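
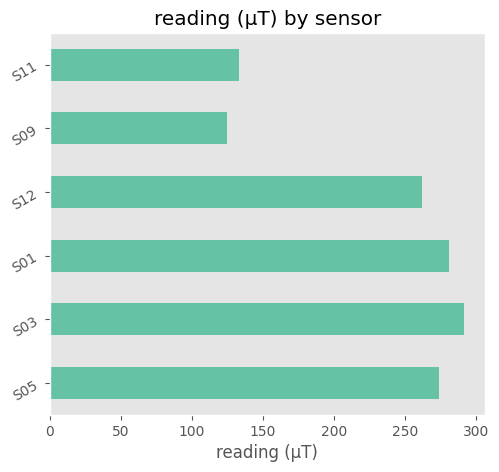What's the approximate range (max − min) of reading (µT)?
≈ 175

Max S03 ≈ 300, min S09 ≈ 125; range ≈ 175.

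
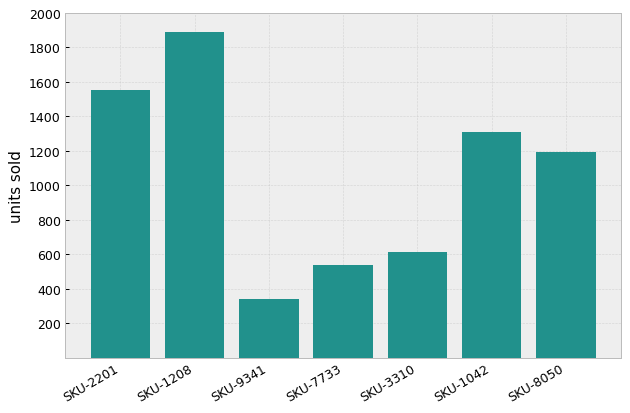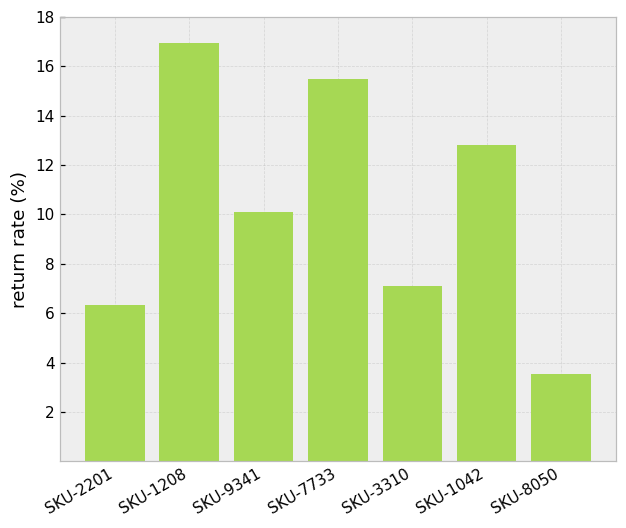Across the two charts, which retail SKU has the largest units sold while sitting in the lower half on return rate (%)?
SKU-2201

Chart 2 median return rate (%) ≈ 10; below-median retail SKUs: SKU-2201, SKU-3310, SKU-8050. Among those, SKU-2201 has the highest units sold (≈ 1600).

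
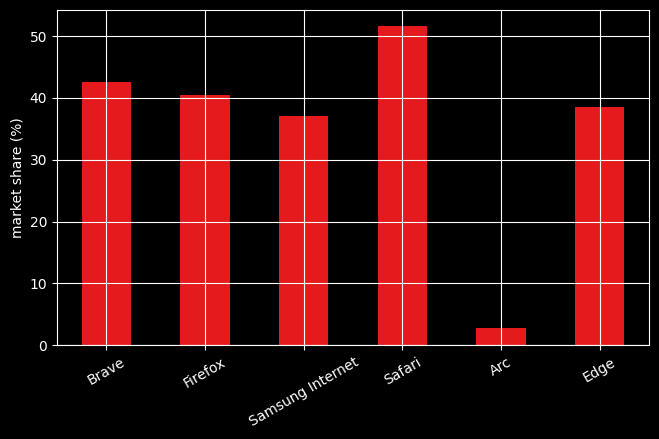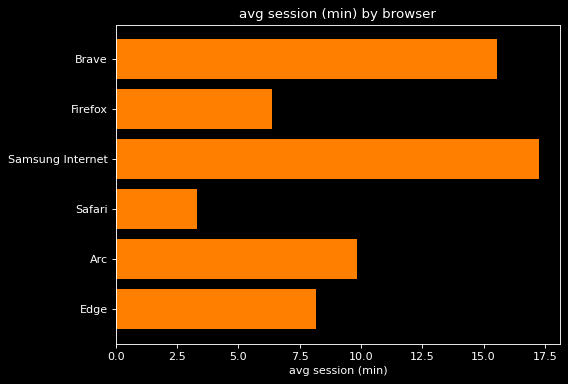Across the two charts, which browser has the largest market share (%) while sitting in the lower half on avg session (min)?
Safari

Chart 2 median avg session (min) ≈ 10; below-median browsers: Firefox, Safari, Edge. Among those, Safari has the highest market share (%) (≈ 50).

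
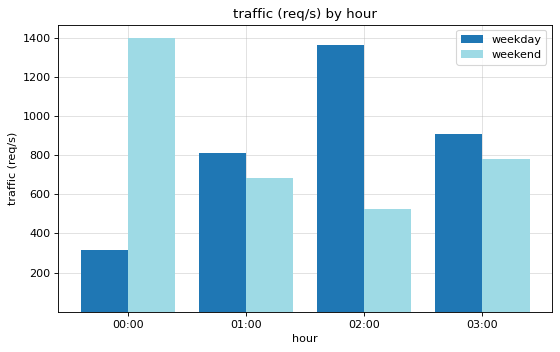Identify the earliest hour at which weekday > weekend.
01:00

00:00: weekday ≈ 400 vs weekend ≈ 1400 (not yet); 01:00: weekday ≈ 800 vs weekend ≈ 600 (first crossover).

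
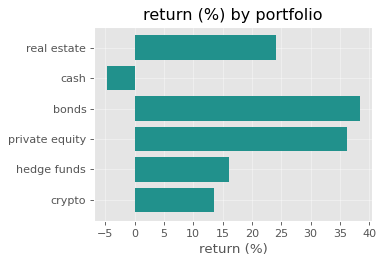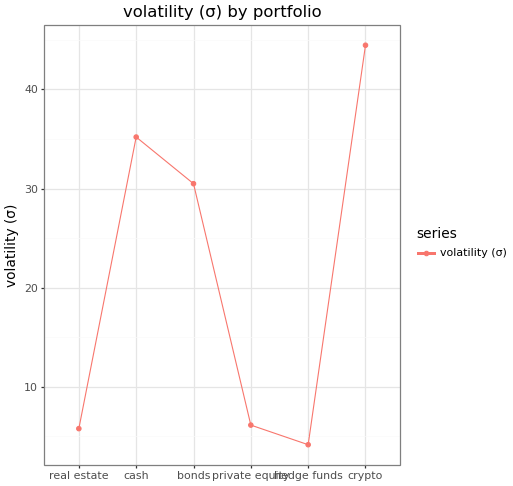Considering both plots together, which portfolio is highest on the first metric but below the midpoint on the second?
private equity

Chart 2 median volatility (σ) ≈ 20; below-median portfolios: real estate, private equity, hedge funds. Among those, private equity has the highest return (%) (≈ 35).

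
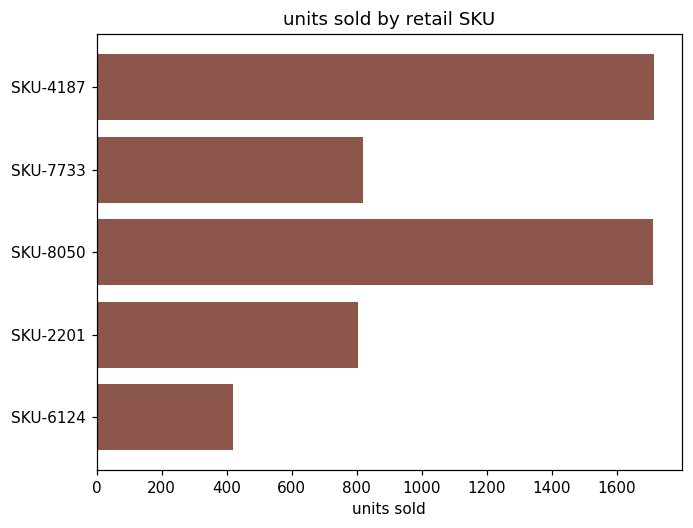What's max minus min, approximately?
Max SKU-4187 ≈ 1800, min SKU-6124 ≈ 400; range ≈ 1400.

≈ 1400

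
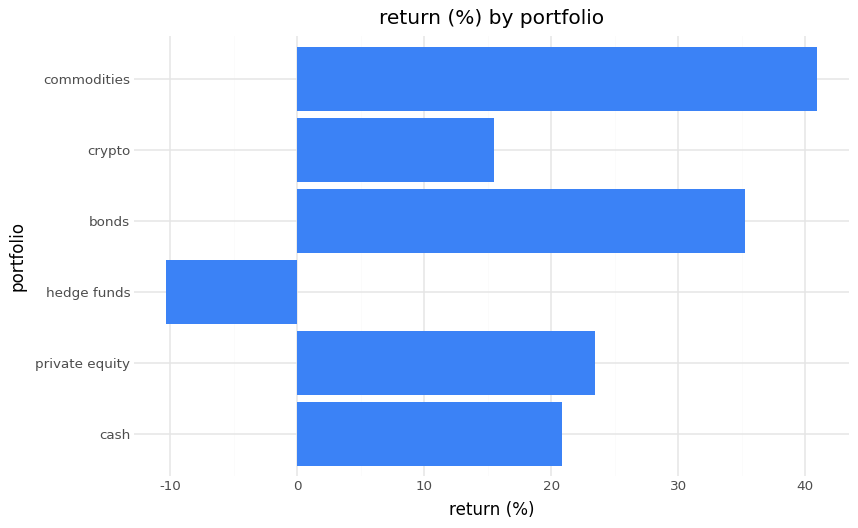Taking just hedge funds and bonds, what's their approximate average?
≈ 12

(-10 + 35) / 2 ≈ 12.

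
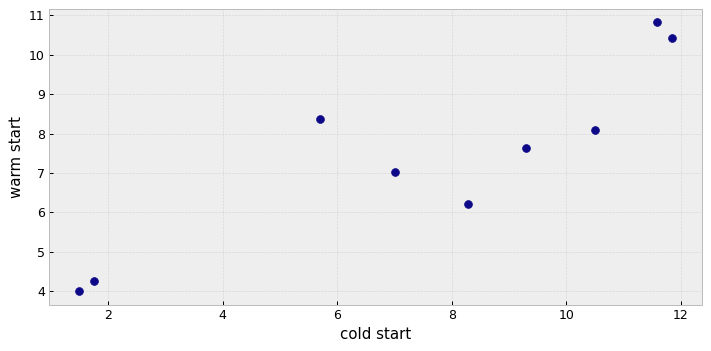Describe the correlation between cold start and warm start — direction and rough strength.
positive, strong

Points are positively correlated; strong (|r| ≈ 0.9).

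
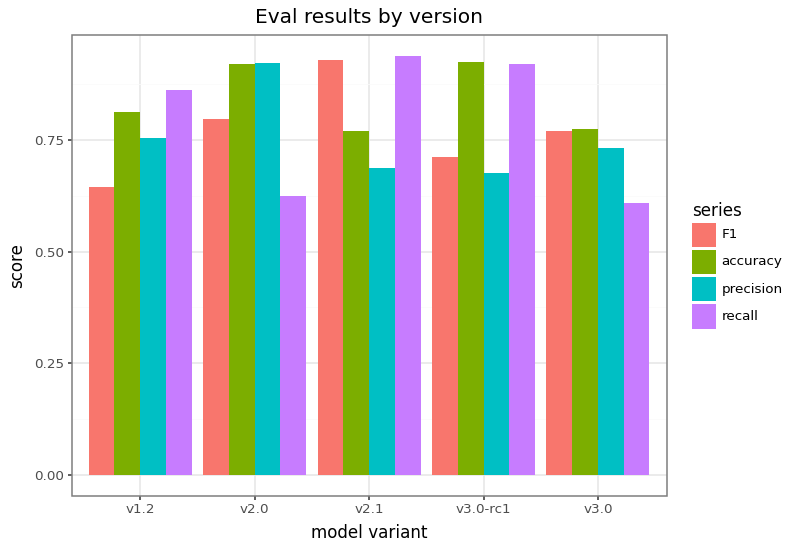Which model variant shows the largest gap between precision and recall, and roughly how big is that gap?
v2.0: precision ≈ 0.9, recall ≈ 0.6 → gap ≈ 0.3. Next-largest (v2.1) is only ≈ 0.2.

v2.0, ≈ 0.3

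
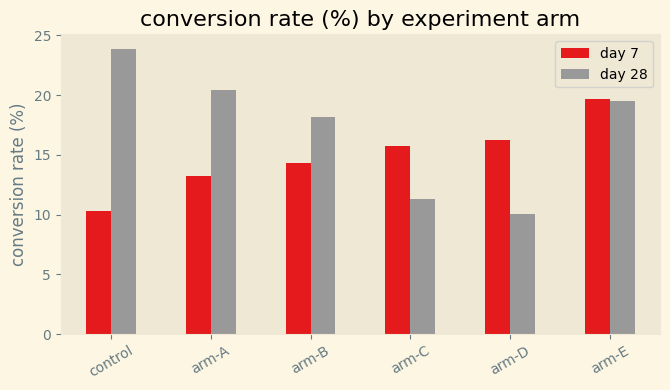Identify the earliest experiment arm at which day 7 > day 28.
arm-B: day 7 ≈ 14 vs day 28 ≈ 18 (not yet); arm-C: day 7 ≈ 16 vs day 28 ≈ 12 (first crossover).

arm-C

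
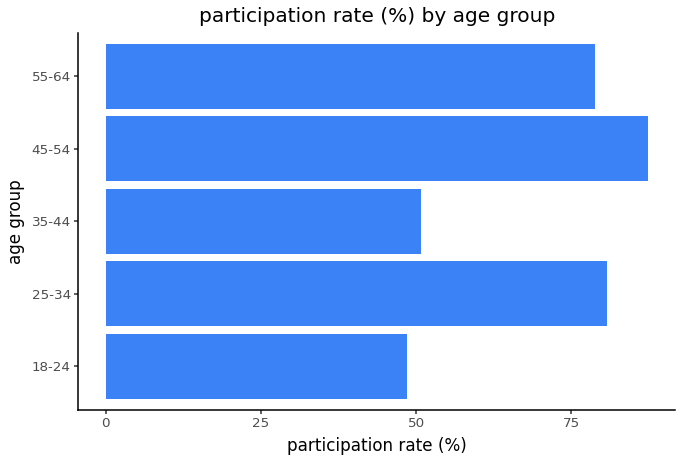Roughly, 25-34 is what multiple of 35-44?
≈ 1.6×

25-34 ≈ 80, 35-44 ≈ 50; 80/50 ≈ 1.6.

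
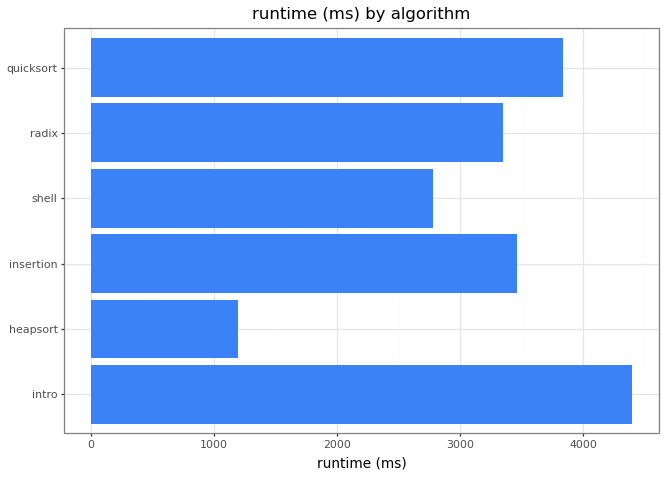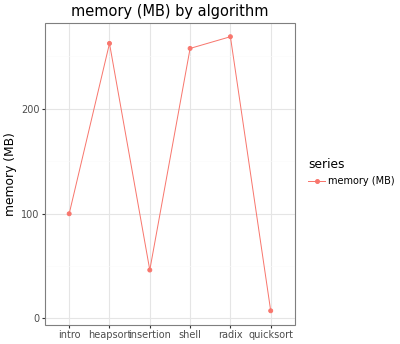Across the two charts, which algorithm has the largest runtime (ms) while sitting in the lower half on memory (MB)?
intro

Chart 2 median memory (MB) ≈ 175; below-median algorithms: intro, insertion, quicksort. Among those, intro has the highest runtime (ms) (≈ 4500).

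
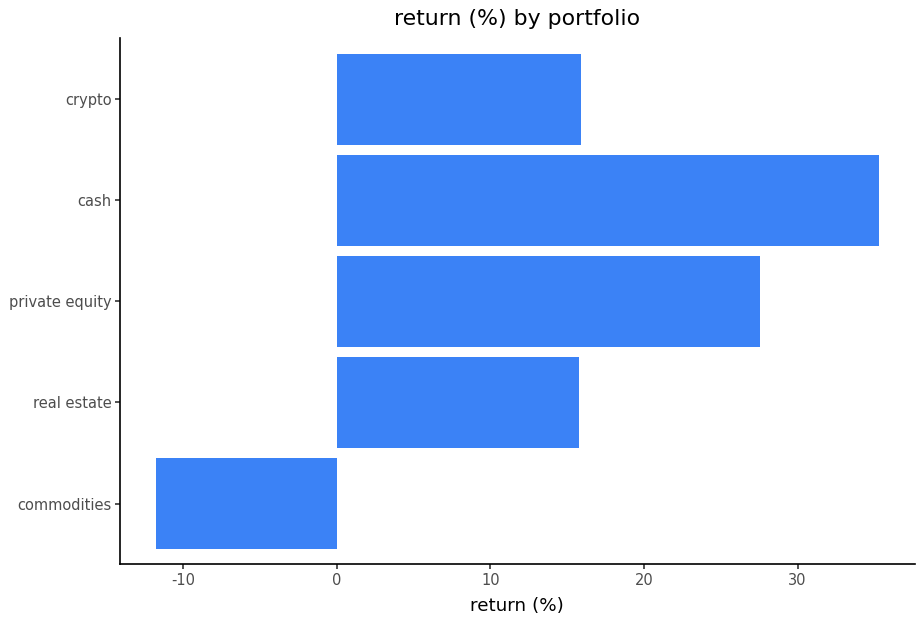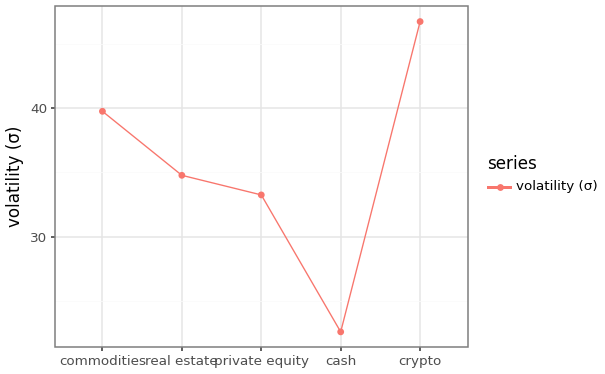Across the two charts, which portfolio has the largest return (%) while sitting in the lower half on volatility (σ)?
Chart 2 median volatility (σ) ≈ 35; below-median portfolios: private equity, cash. Among those, cash has the highest return (%) (≈ 35).

cash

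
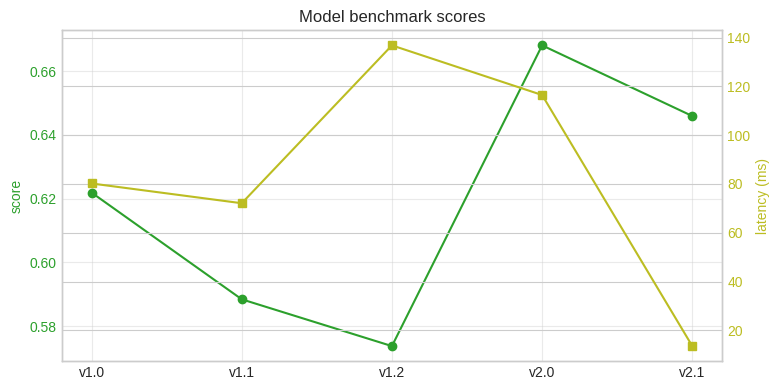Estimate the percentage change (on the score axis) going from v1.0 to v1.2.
≈ -8.1%

v1.0 ≈ 0.62, v1.2 ≈ 0.57; (0.57 − 0.62) / 0.62 ≈ -8.1%.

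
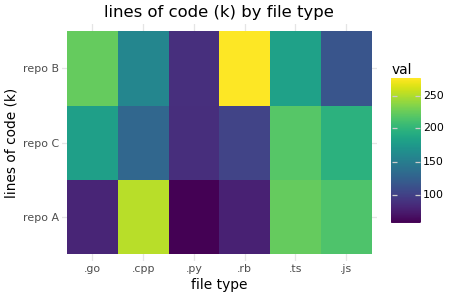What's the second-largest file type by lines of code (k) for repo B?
.go

Top 3 for repo B: .rb ≈ 280, .go ≈ 220, .ts ≈ 180.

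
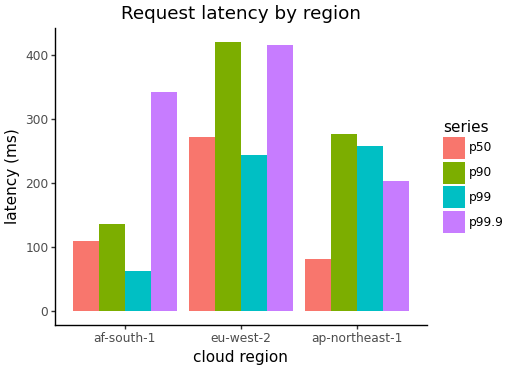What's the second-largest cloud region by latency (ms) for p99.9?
af-south-1

Top 3 for p99.9: eu-west-2 ≈ 400, af-south-1 ≈ 350, ap-northeast-1 ≈ 200.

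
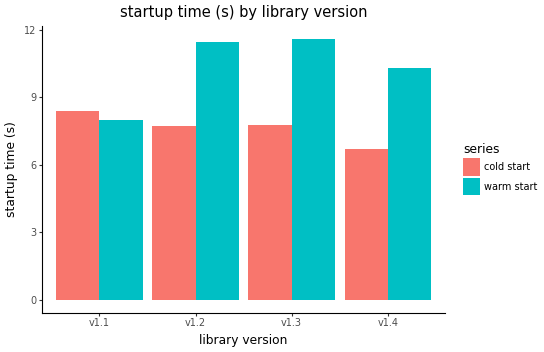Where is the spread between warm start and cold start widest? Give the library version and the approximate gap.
v1.3: warm start ≈ 12, cold start ≈ 8 → gap ≈ 4. Next-largest (v1.2) is only ≈ 3.

v1.3, ≈ 4 s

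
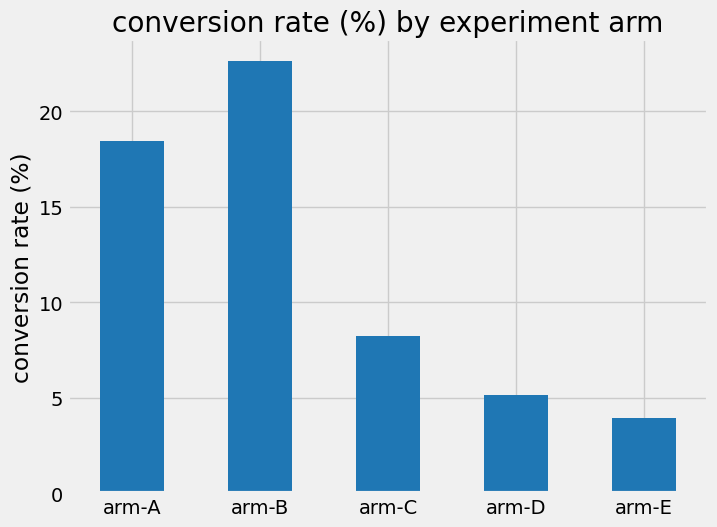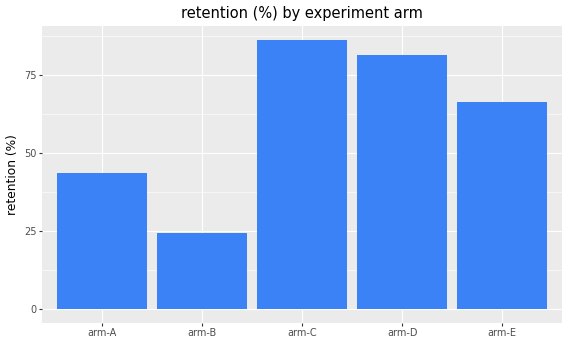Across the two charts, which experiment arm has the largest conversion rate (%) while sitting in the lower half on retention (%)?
arm-B

Chart 2 median retention (%) ≈ 70; below-median experiment arms: arm-A, arm-B. Among those, arm-B has the highest conversion rate (%) (≈ 25).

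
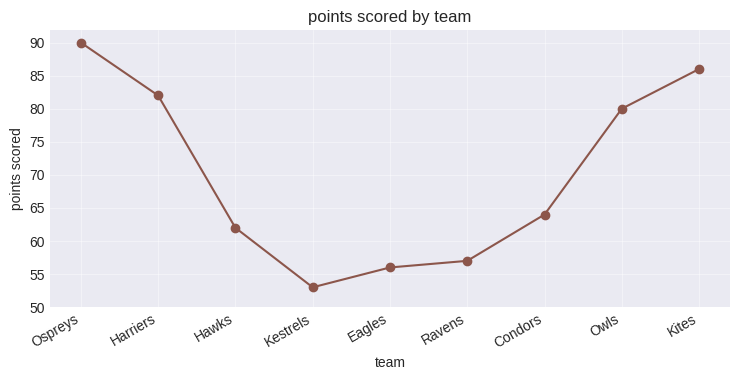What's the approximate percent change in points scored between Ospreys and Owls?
≈ -11.1%

Ospreys ≈ 90, Owls ≈ 80; (80 − 90) / 90 ≈ -11.1%.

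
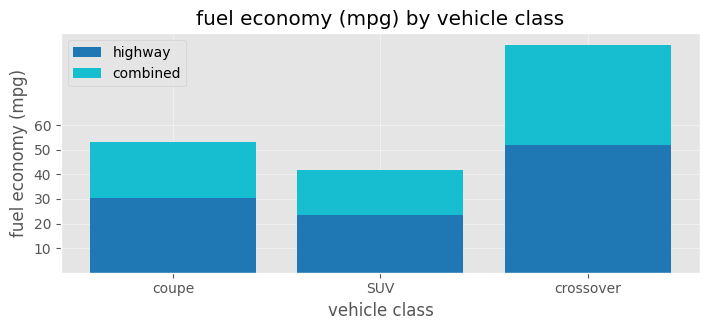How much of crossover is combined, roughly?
combined top ≈ 90, bottom ≈ 50; segment ≈ 40.

≈ 40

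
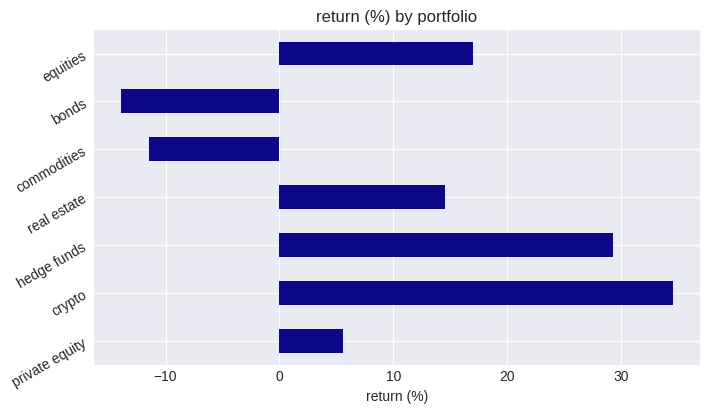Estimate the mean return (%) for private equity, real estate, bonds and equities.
≈ 5

(5 + 15 + -15 + 15) / 4 ≈ 5.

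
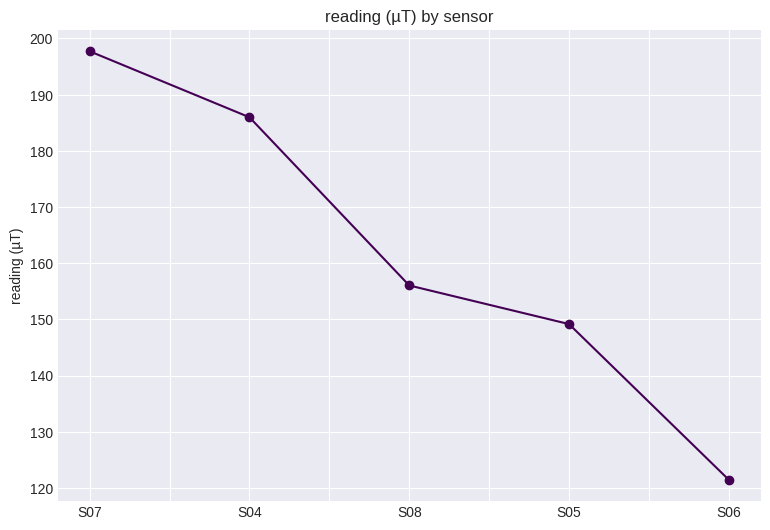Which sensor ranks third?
Top 4: S07 ≈ 200, S04 ≈ 190, S08 ≈ 160, S05 ≈ 150.

S08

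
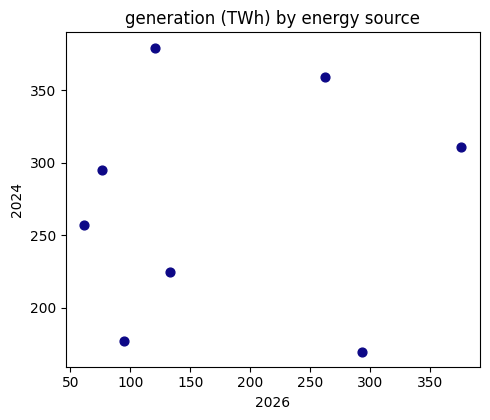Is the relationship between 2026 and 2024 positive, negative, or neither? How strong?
Points are roughly uncorrelated; weak (|r| ≈ 0.1).

no clear correlation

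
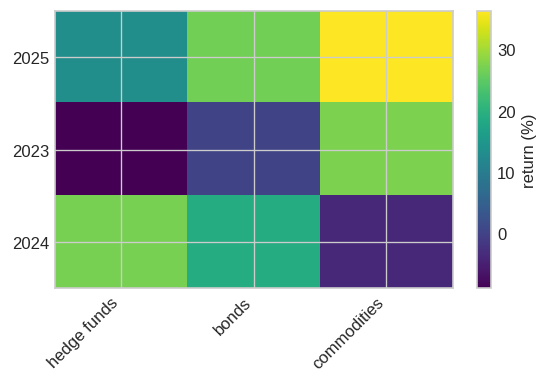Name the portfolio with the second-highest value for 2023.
Top 3 for 2023: commodities ≈ 25, bonds ≈ 0, hedge funds ≈ -10.

bonds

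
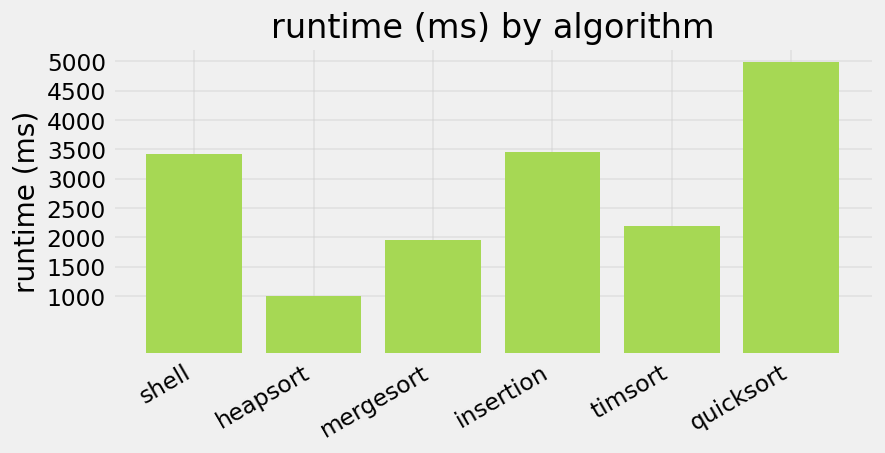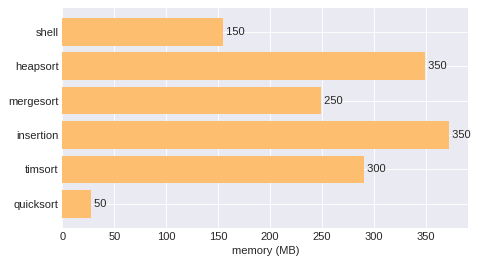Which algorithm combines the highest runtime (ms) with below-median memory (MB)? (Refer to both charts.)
quicksort

Chart 2 median memory (MB) ≈ 250; below-median algorithms: shell, mergesort, quicksort. Among those, quicksort has the highest runtime (ms) (≈ 5000).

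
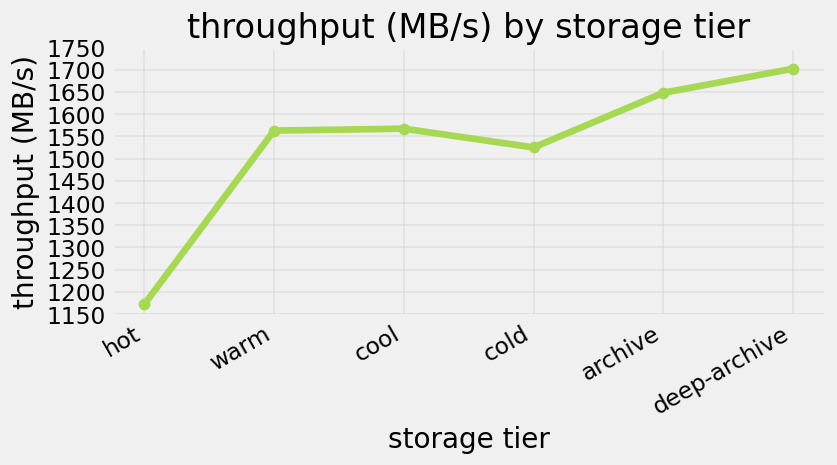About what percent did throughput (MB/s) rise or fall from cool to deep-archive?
cool ≈ 1550, deep-archive ≈ 1700; (1700 − 1550) / 1550 ≈ +9.7%.

≈ +9.7%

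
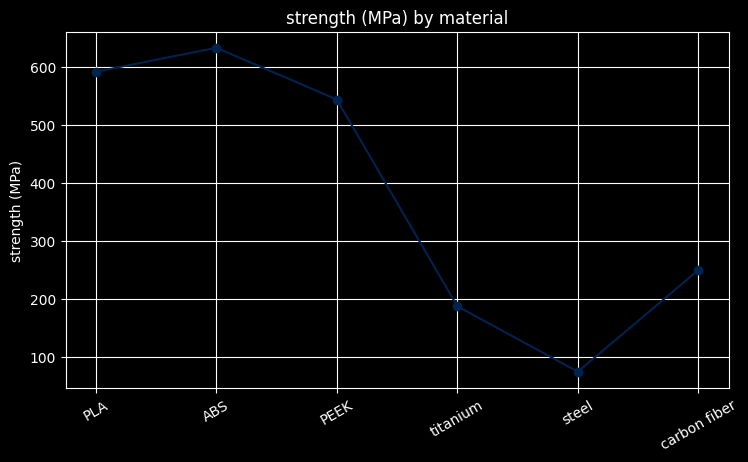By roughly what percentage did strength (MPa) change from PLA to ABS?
≈ +8.3%

PLA ≈ 600, ABS ≈ 650; (650 − 600) / 600 ≈ +8.3%.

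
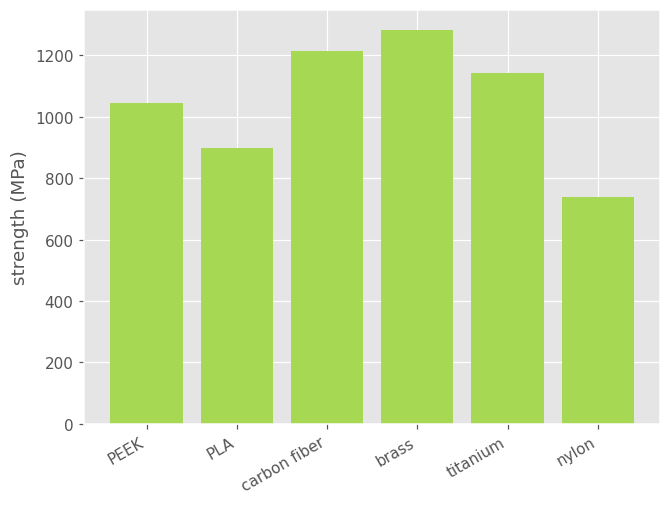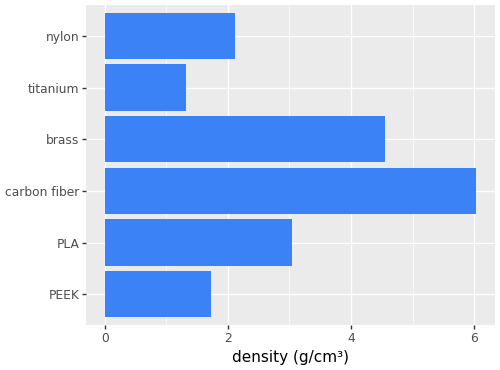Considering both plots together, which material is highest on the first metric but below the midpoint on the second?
Chart 2 median density (g/cm³) ≈ 3; below-median materials: PEEK, titanium, nylon. Among those, titanium has the highest strength (MPa) (≈ 1200).

titanium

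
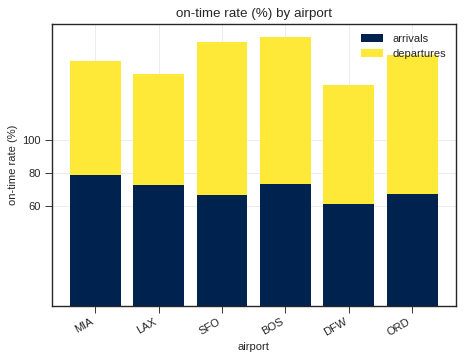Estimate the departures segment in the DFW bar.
departures top ≈ 140, bottom ≈ 60; segment ≈ 80.

≈ 80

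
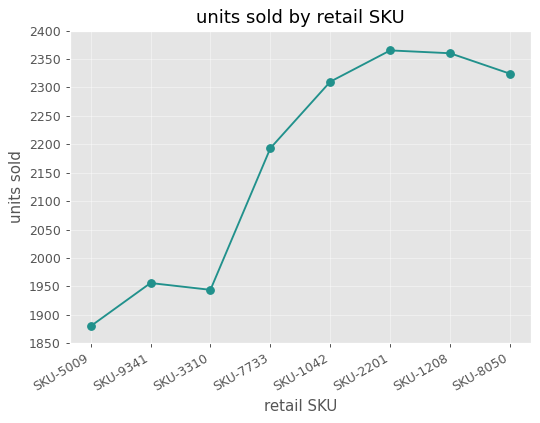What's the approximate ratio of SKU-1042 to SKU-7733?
≈ 1.05×

SKU-1042 ≈ 2300, SKU-7733 ≈ 2200; 2300/2200 ≈ 1.05.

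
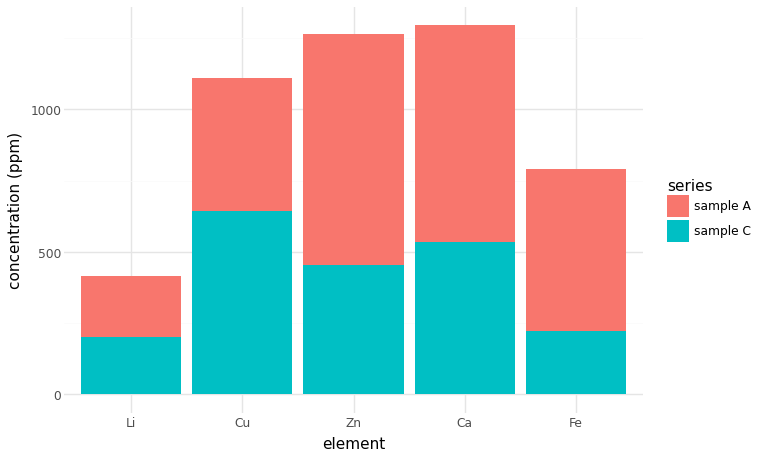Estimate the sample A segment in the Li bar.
sample A top ≈ 400, bottom ≈ 200; segment ≈ 200.

≈ 200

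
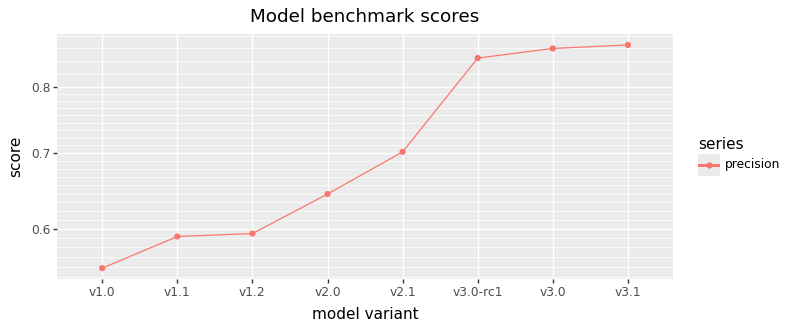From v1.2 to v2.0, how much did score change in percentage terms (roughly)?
≈ +8.3%

v1.2 ≈ 0.60, v2.0 ≈ 0.65; (0.65 − 0.60) / 0.60 ≈ +8.3%.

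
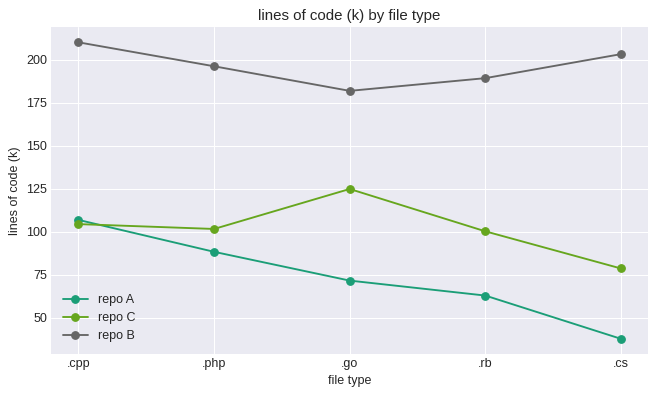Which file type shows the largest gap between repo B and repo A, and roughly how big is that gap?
.cs, ≈ 160 k

.cs: repo B ≈ 200, repo A ≈ 40 → gap ≈ 160. Next-largest (.rb) is only ≈ 120.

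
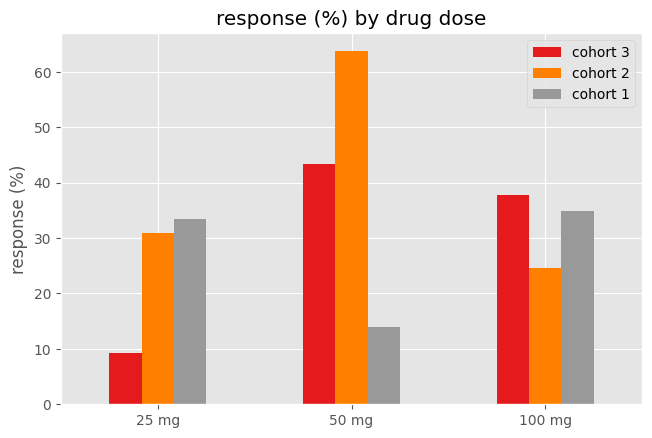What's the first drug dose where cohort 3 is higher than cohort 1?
50 mg

25 mg: cohort 3 ≈ 10 vs cohort 1 ≈ 30 (not yet); 50 mg: cohort 3 ≈ 40 vs cohort 1 ≈ 10 (first crossover).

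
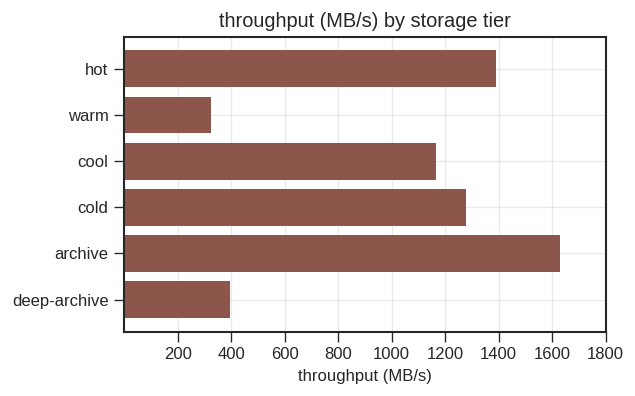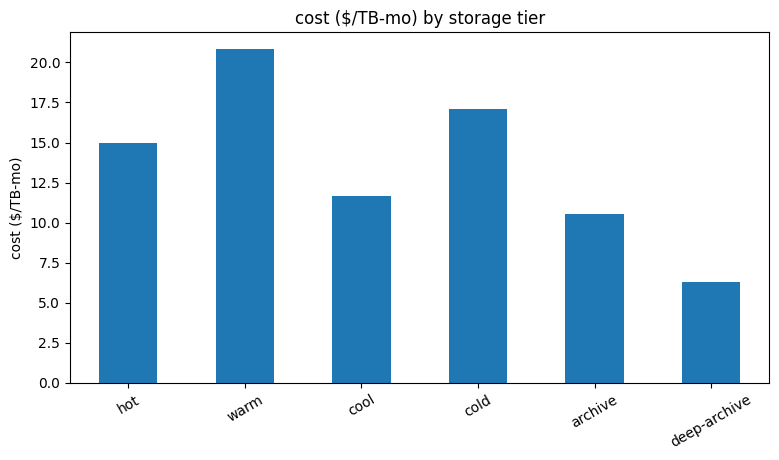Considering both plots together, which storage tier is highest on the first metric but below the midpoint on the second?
Chart 2 median cost ($/TB-mo) ≈ 14; below-median storage tiers: cool, archive, deep-archive. Among those, archive has the highest throughput (MB/s) (≈ 1600).

archive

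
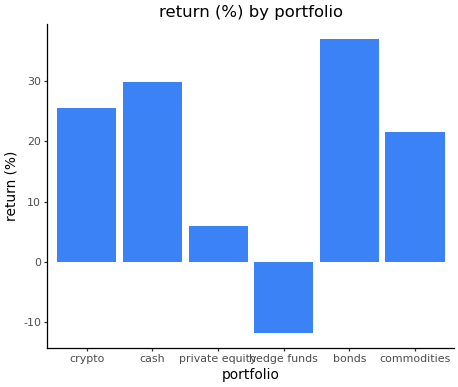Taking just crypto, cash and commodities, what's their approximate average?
≈ 25

(25 + 30 + 20) / 3 ≈ 25.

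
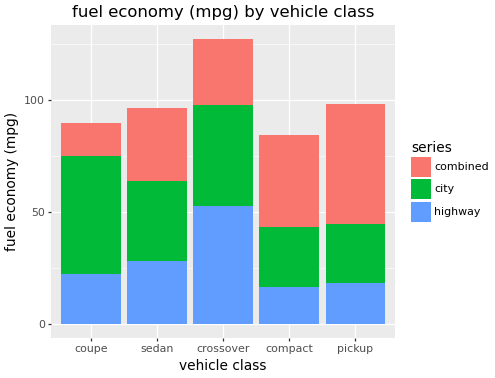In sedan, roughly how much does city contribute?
≈ 40

city top ≈ 60, bottom ≈ 20; segment ≈ 40.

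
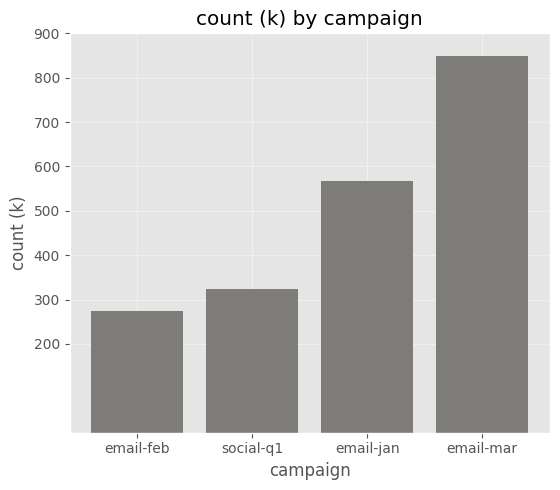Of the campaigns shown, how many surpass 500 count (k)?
2

Above 500: email-jan, email-mar.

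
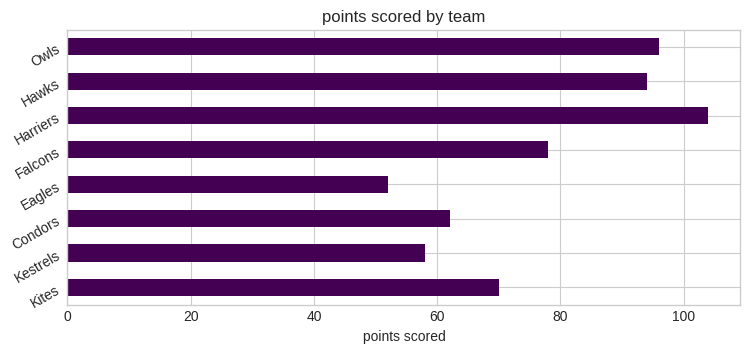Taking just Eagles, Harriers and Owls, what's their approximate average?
≈ 83

(50 + 100 + 100) / 3 ≈ 83.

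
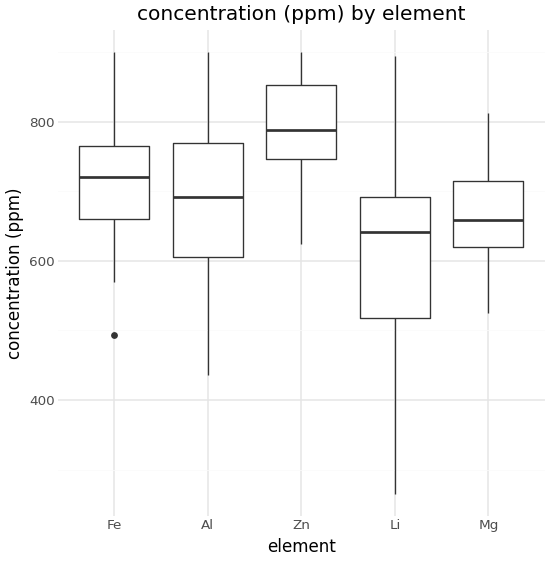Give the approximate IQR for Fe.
≈ 100

Q3 ≈ 760, Q1 ≈ 660; IQR ≈ 100.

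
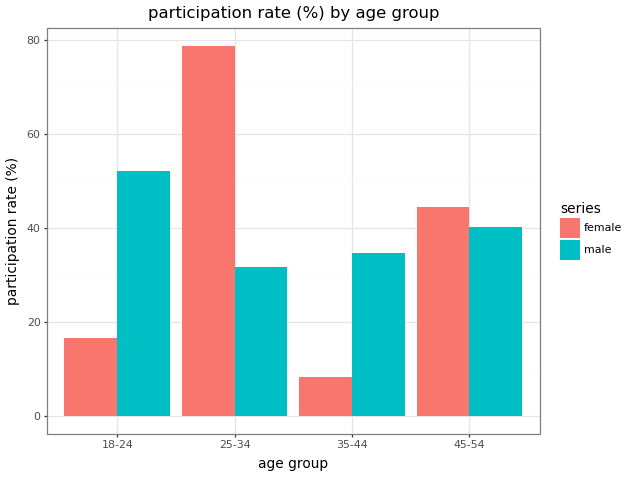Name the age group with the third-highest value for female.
18-24

Top 4 for female: 25-34 ≈ 80, 45-54 ≈ 40, 18-24 ≈ 20, 35-44 ≈ 10.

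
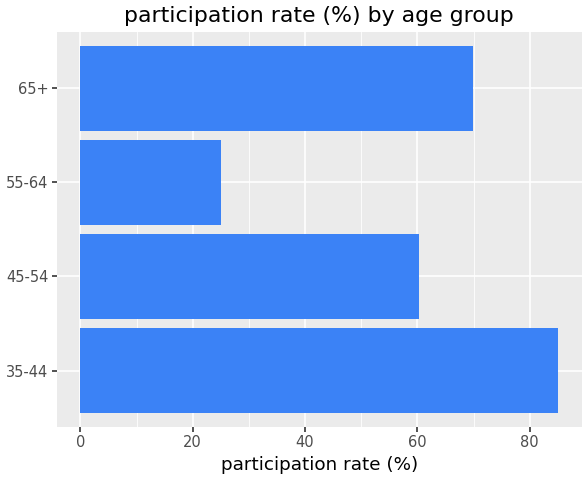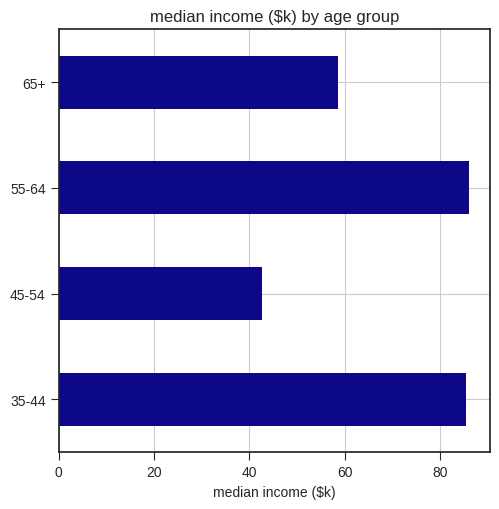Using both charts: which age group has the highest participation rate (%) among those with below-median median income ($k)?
Chart 2 median median income ($k) ≈ 70; below-median age groups: 45-54, 65+. Among those, 65+ has the highest participation rate (%) (≈ 70).

65+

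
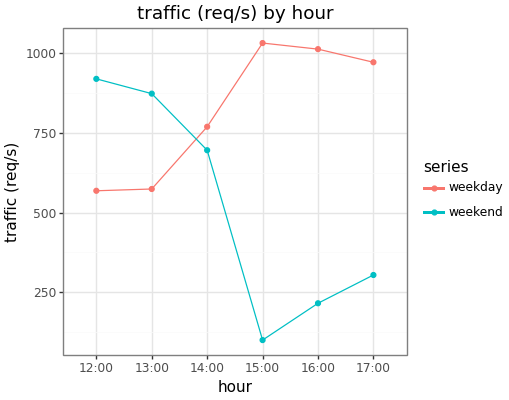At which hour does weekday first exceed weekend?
13:00: weekday ≈ 600 vs weekend ≈ 900 (not yet); 14:00: weekday ≈ 800 vs weekend ≈ 700 (first crossover).

14:00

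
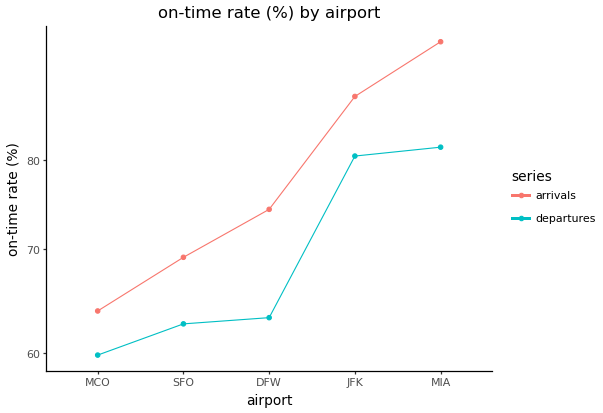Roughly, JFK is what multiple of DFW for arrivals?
≈ 1.2×

JFK ≈ 90, DFW ≈ 75; 90/75 ≈ 1.2.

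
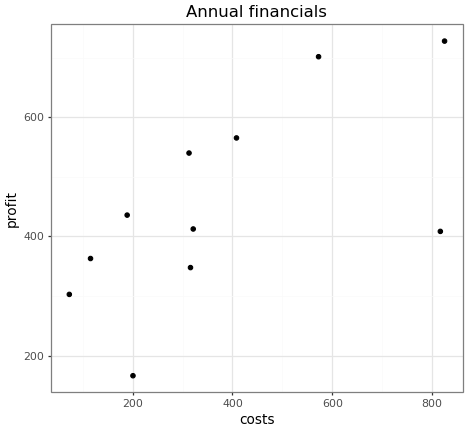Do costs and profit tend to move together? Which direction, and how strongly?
positive, moderate

Points are positively correlated; moderate (|r| ≈ 0.6).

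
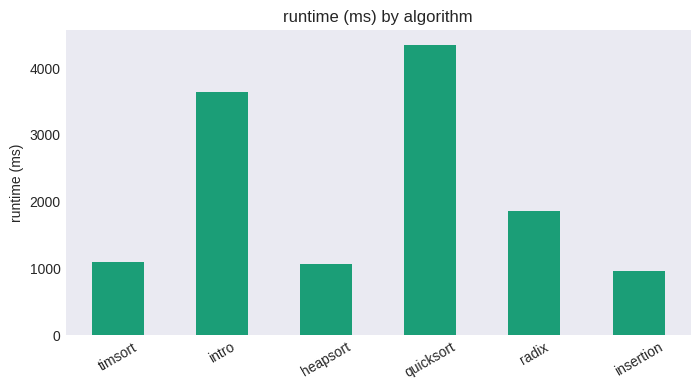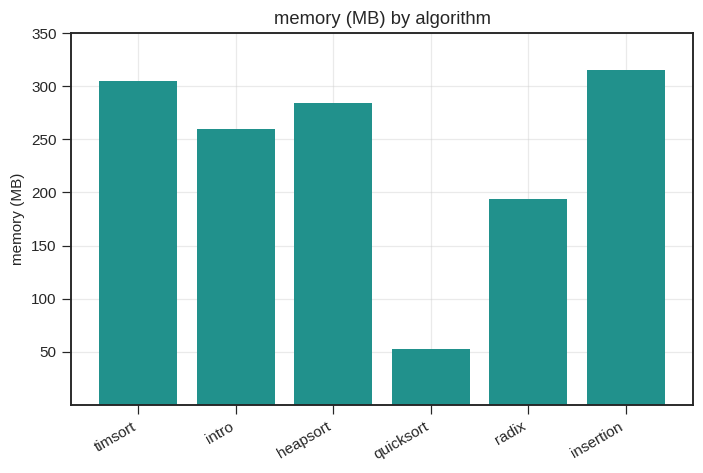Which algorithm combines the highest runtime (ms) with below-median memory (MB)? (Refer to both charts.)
quicksort

Chart 2 median memory (MB) ≈ 250; below-median algorithms: intro, quicksort, radix. Among those, quicksort has the highest runtime (ms) (≈ 4500).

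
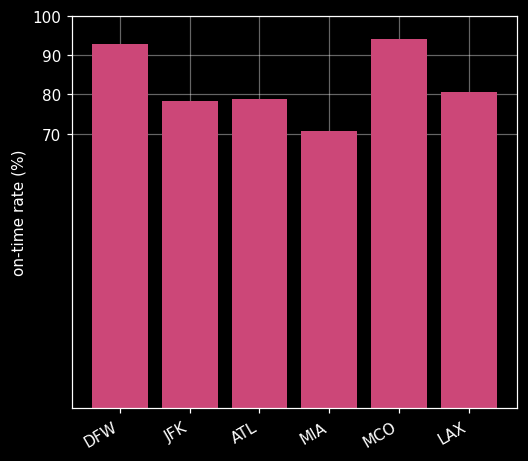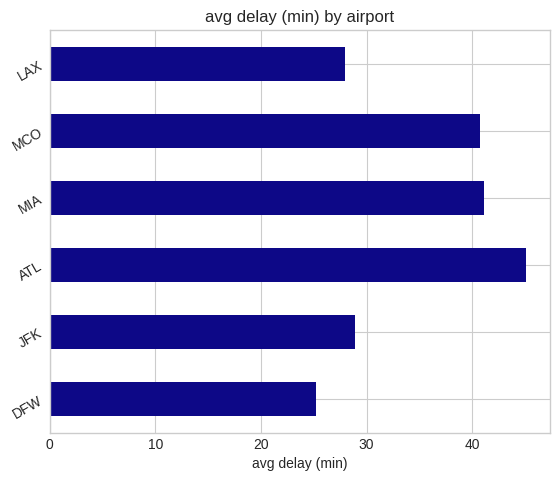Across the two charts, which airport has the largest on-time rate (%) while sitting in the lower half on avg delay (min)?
DFW

Chart 2 median avg delay (min) ≈ 35; below-median airports: DFW, JFK, LAX. Among those, DFW has the highest on-time rate (%) (≈ 90).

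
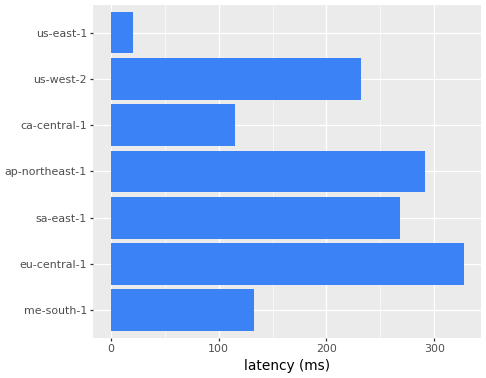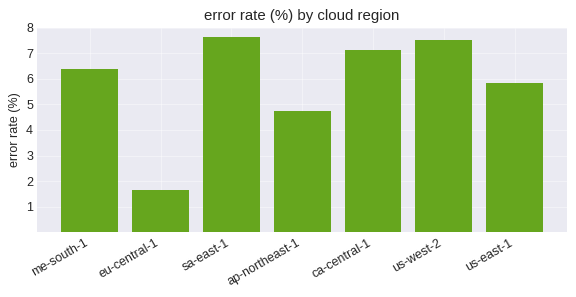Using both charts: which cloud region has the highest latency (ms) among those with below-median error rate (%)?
eu-central-1

Chart 2 median error rate (%) ≈ 6; below-median cloud regions: eu-central-1, ap-northeast-1, us-east-1. Among those, eu-central-1 has the highest latency (ms) (≈ 350).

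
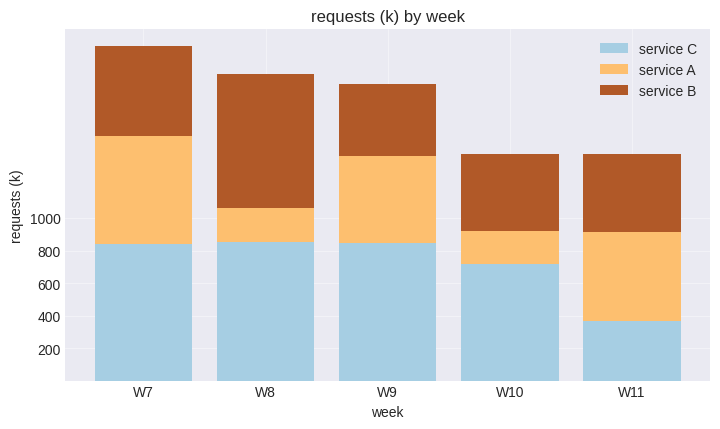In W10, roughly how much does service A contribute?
≈ 200

service A top ≈ 1000, bottom ≈ 800; segment ≈ 200.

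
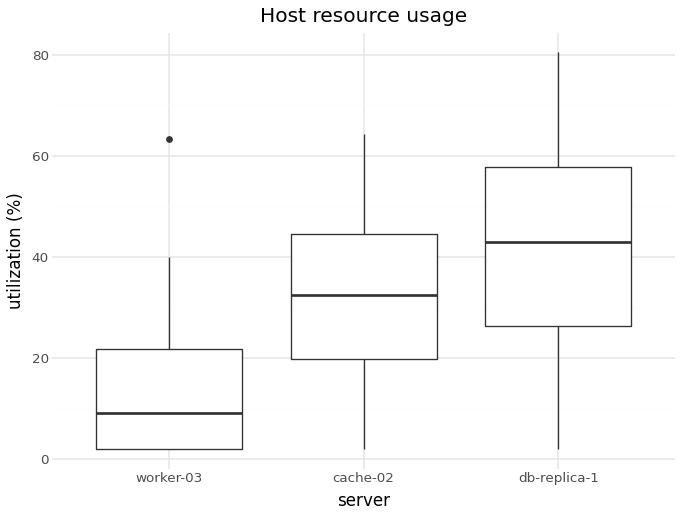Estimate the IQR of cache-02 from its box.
≈ 25

Q3 ≈ 45, Q1 ≈ 20; IQR ≈ 25.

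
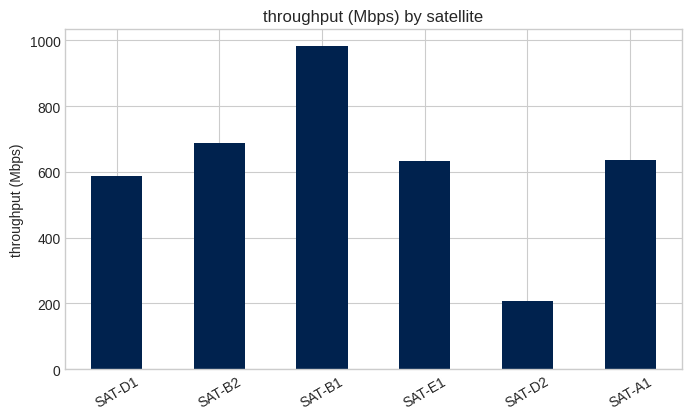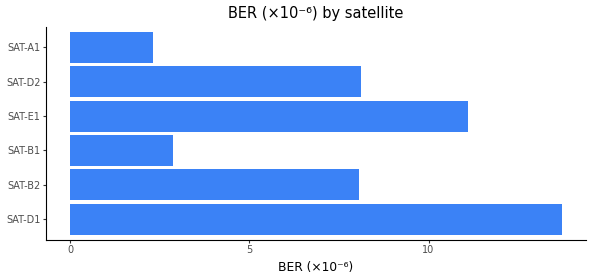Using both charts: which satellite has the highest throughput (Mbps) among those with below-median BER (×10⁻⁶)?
SAT-B1

Chart 2 median BER (×10⁻⁶) ≈ 8; below-median satellites: SAT-B2, SAT-B1, SAT-A1. Among those, SAT-B1 has the highest throughput (Mbps) (≈ 1000).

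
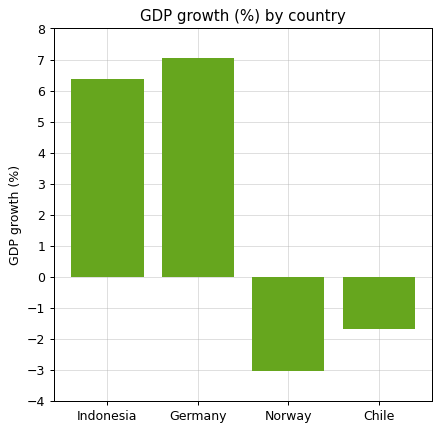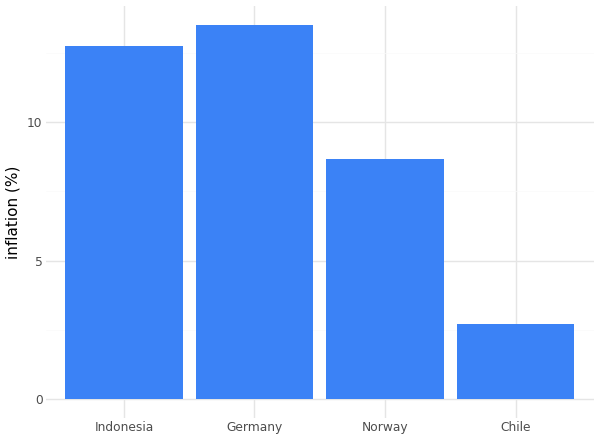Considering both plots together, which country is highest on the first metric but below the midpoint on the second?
Chart 2 median inflation (%) ≈ 10; below-median countries: Norway, Chile. Among those, Chile has the highest GDP growth (%) (≈ -2).

Chile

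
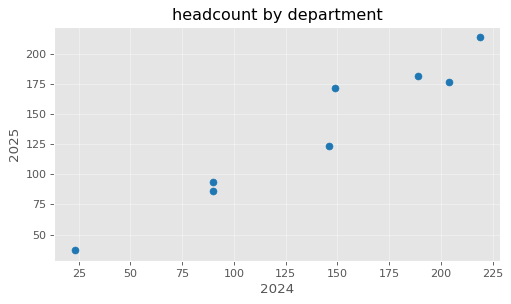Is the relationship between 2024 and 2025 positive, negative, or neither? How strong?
Points are positively correlated; strong (|r| ≈ 1.0).

positive, strong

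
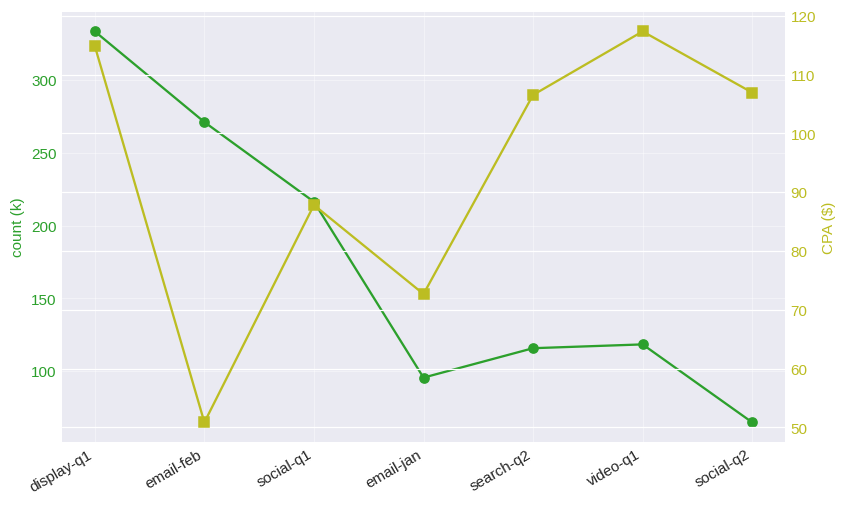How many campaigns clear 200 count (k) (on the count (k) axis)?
Above 200: display-q1, email-feb, social-q1.

3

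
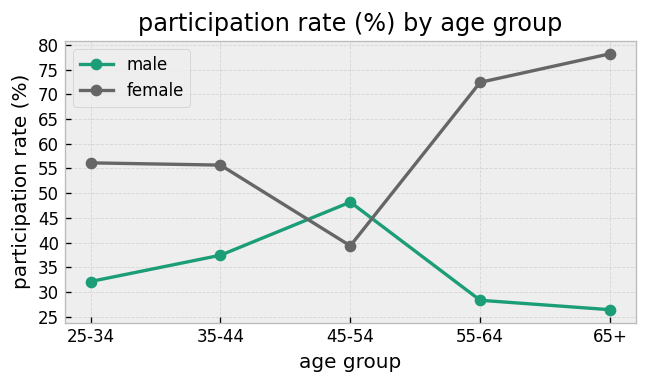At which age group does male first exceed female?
35-44: male ≈ 35 vs female ≈ 55 (not yet); 45-54: male ≈ 50 vs female ≈ 40 (first crossover).

45-54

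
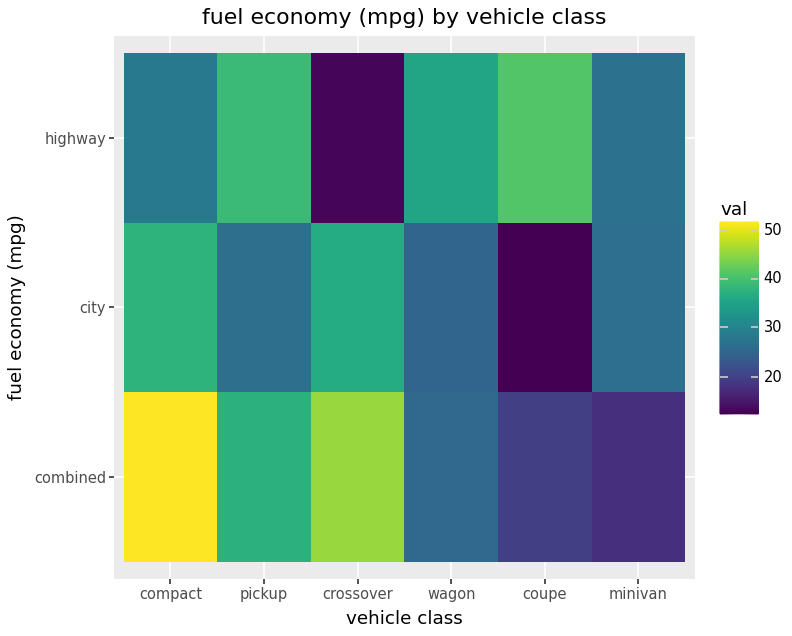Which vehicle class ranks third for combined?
pickup

Top 4 for combined: compact ≈ 50, crossover ≈ 45, pickup ≈ 35, wagon ≈ 25.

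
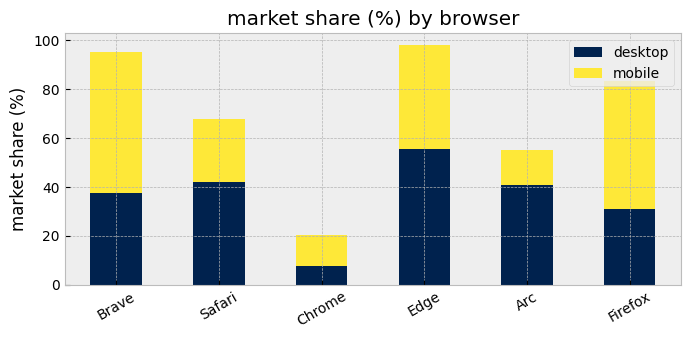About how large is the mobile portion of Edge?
mobile top ≈ 100, bottom ≈ 60; segment ≈ 40.

≈ 40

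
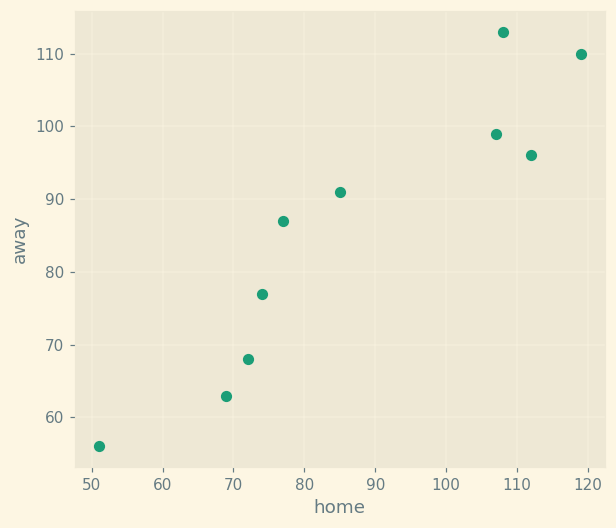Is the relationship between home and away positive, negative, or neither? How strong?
Points are positively correlated; strong (|r| ≈ 0.9).

positive, strong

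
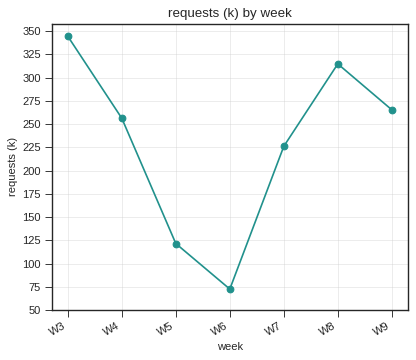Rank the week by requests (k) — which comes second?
W8

Top 3: W3 ≈ 350, W8 ≈ 325, W9 ≈ 275.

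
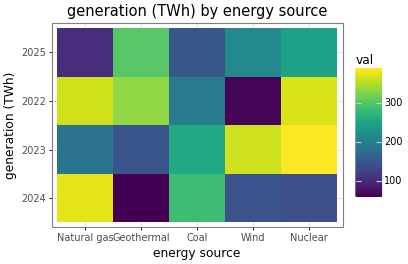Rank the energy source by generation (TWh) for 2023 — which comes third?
Top 4 for 2023: Nuclear ≈ 400, Wind ≈ 350, Coal ≈ 250, Natural gas ≈ 200.

Coal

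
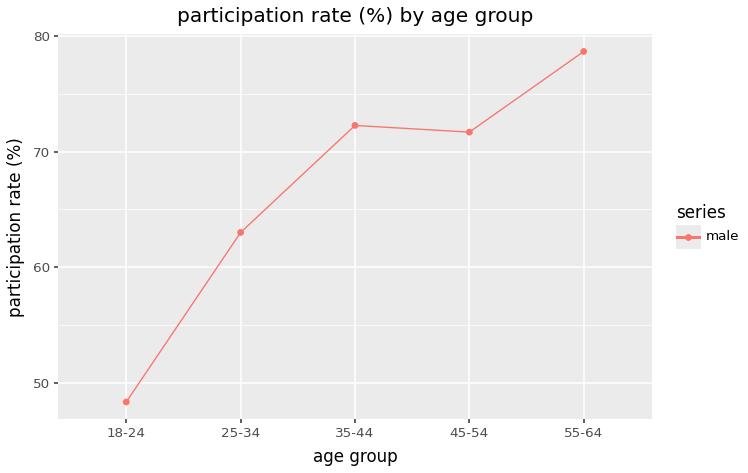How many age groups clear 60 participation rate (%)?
4

Above 60: 25-34, 35-44, 45-54, 55-64.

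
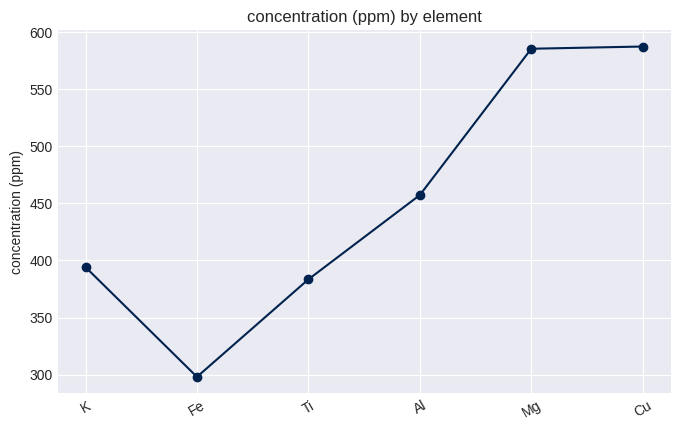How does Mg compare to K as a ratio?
Mg ≈ 575, K ≈ 400; 575/400 ≈ 1.44.

≈ 1.44×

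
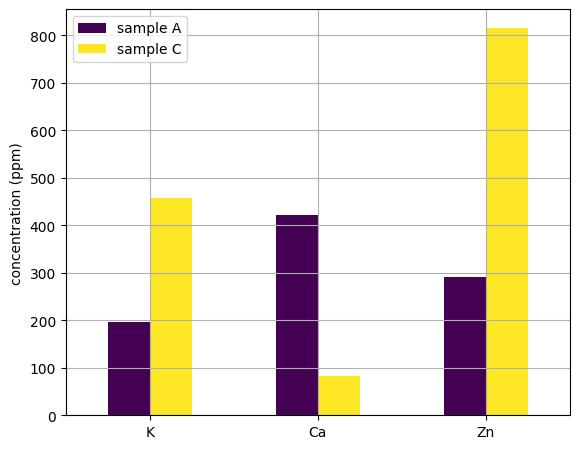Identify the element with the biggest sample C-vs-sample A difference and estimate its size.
Zn: sample C ≈ 800, sample A ≈ 300 → gap ≈ 500. Next-largest (Ca) is only ≈ 300.

Zn, ≈ 500 ppm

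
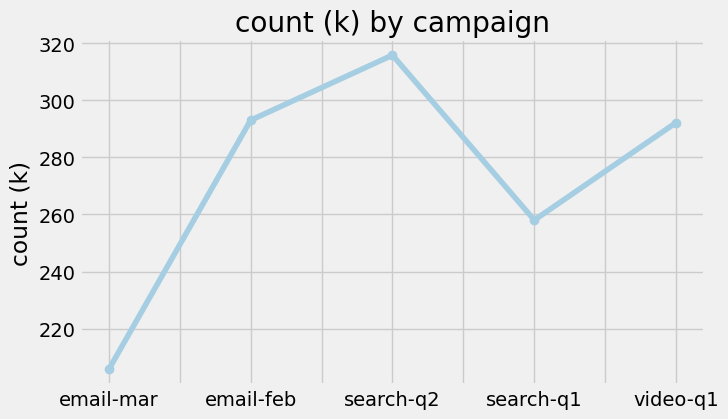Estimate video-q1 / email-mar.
≈ 1.38×

video-q1 ≈ 290, email-mar ≈ 210; 290/210 ≈ 1.38.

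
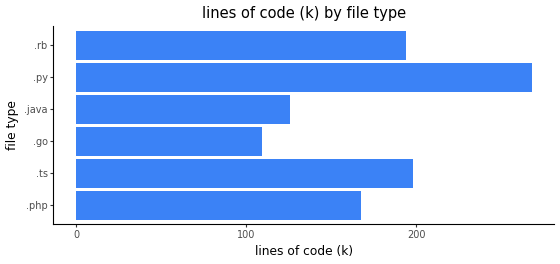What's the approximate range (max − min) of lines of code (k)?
Max .py ≈ 275, min .go ≈ 100; range ≈ 175.

≈ 175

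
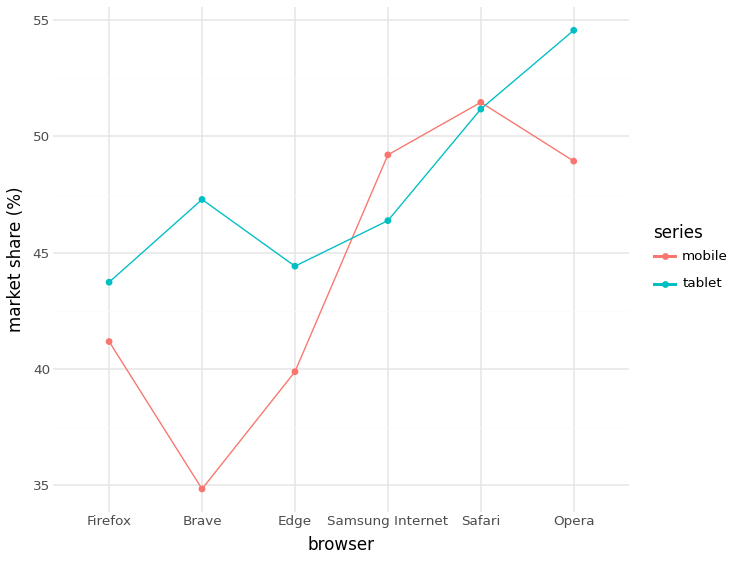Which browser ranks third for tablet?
Top 4 for tablet: Opera ≈ 54, Safari ≈ 52, Brave ≈ 48, Samsung Internet ≈ 46.

Brave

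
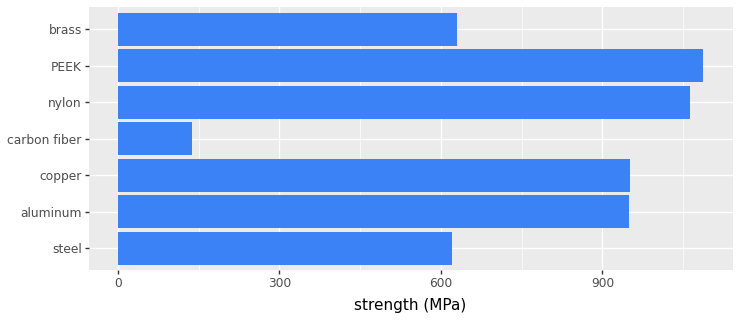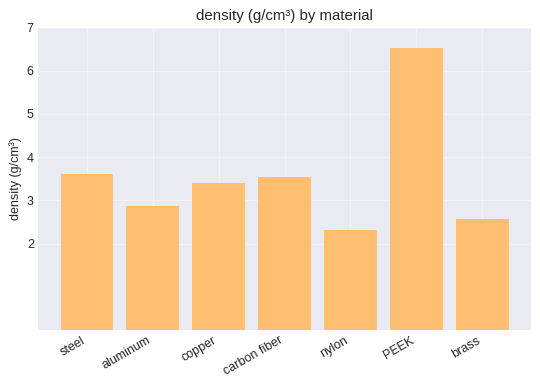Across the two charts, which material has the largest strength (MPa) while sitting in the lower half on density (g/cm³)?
Chart 2 median density (g/cm³) ≈ 3; below-median materials: aluminum, nylon, brass. Among those, nylon has the highest strength (MPa) (≈ 1100).

nylon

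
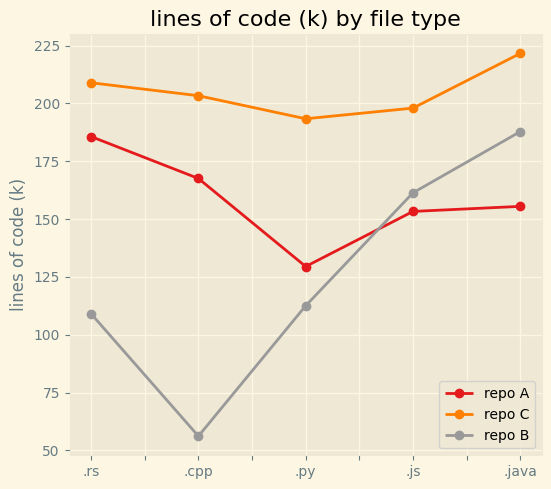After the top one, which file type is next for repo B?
Top 3 for repo B: .java ≈ 180, .js ≈ 160, .py ≈ 120.

.js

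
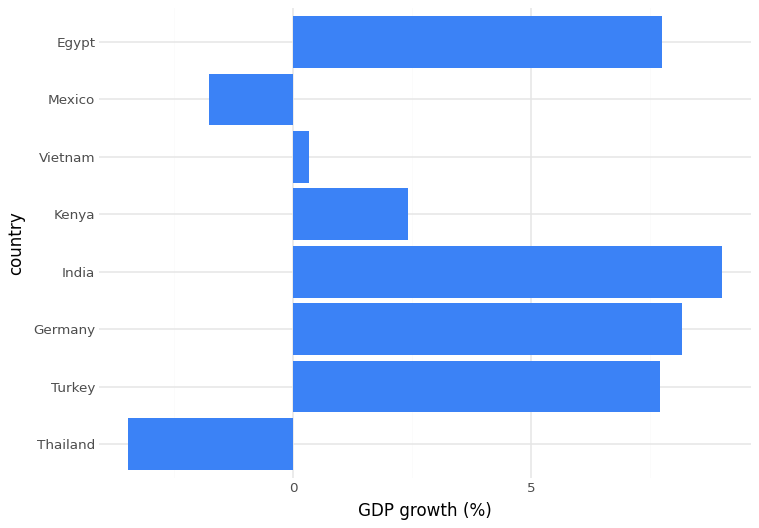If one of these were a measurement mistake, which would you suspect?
Thailand

Thailand ≈ -4; the rest sit between ≈ -2 and ≈ 8.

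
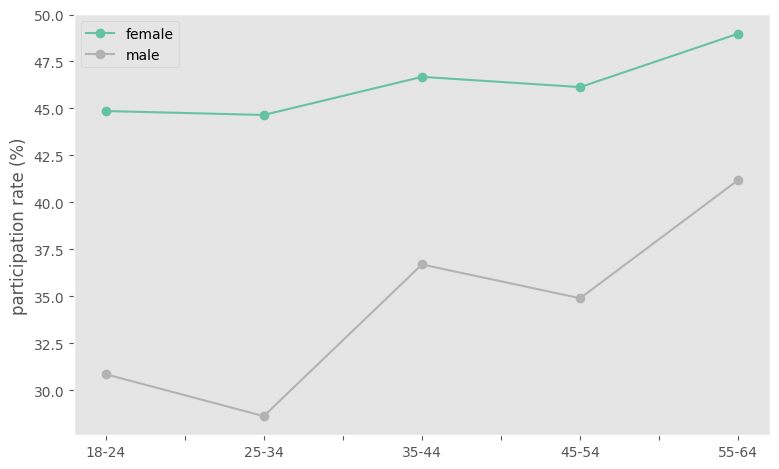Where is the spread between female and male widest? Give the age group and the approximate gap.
25-34, ≈ 16 %

25-34: female ≈ 44, male ≈ 28 → gap ≈ 16. Next-largest (18-24) is only ≈ 14.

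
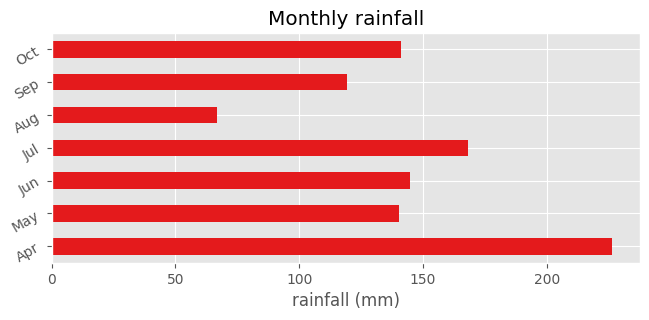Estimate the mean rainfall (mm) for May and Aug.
≈ 100

(140 + 60) / 2 ≈ 100.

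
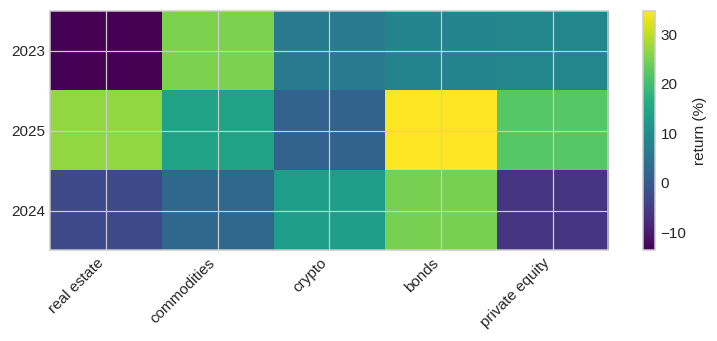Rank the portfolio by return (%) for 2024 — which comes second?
Top 3 for 2024: bonds ≈ 25, crypto ≈ 15, commodities ≈ 5.

crypto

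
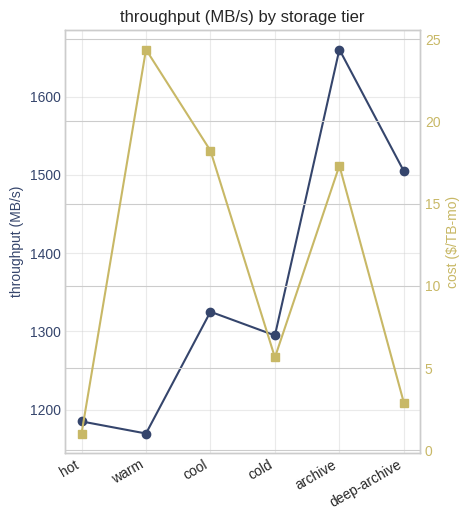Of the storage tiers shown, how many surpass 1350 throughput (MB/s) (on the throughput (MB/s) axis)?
Above 1350: archive, deep-archive.

2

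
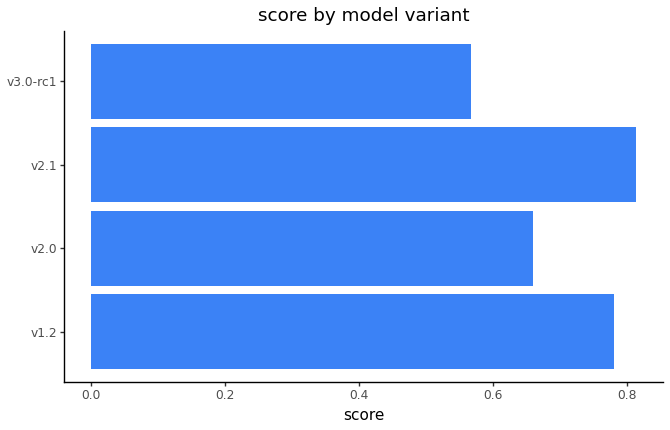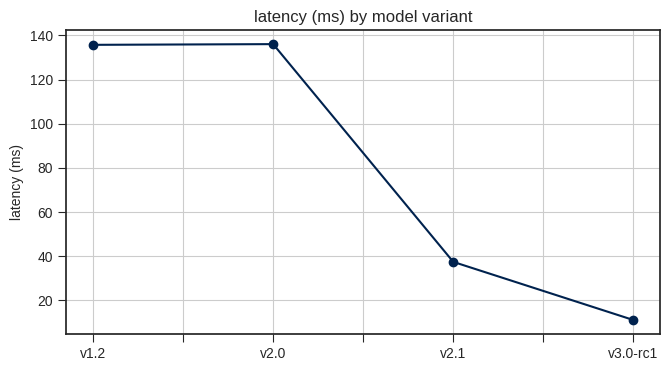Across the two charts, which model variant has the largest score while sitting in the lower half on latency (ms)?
v2.1

Chart 2 median latency (ms) ≈ 80; below-median model variants: v2.1, v3.0-rc1. Among those, v2.1 has the highest score (≈ 0.8).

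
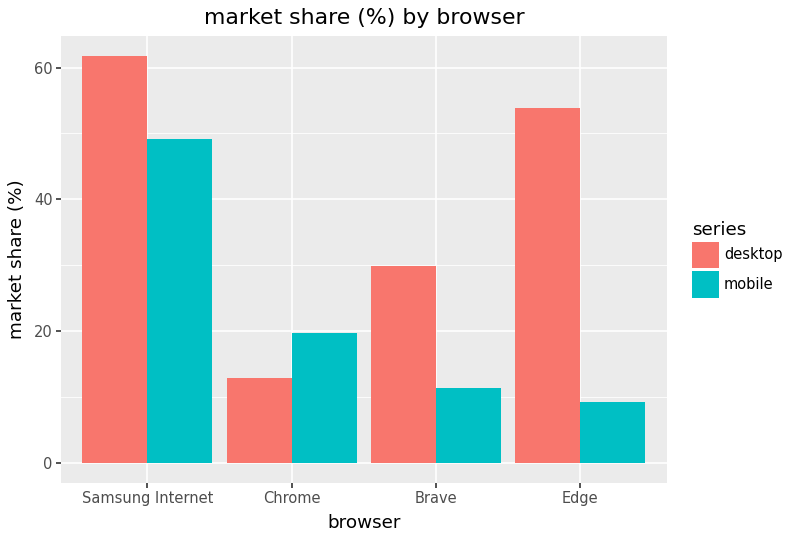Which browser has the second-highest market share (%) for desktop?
Edge

Top 3 for desktop: Samsung Internet ≈ 60, Edge ≈ 50, Brave ≈ 30.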